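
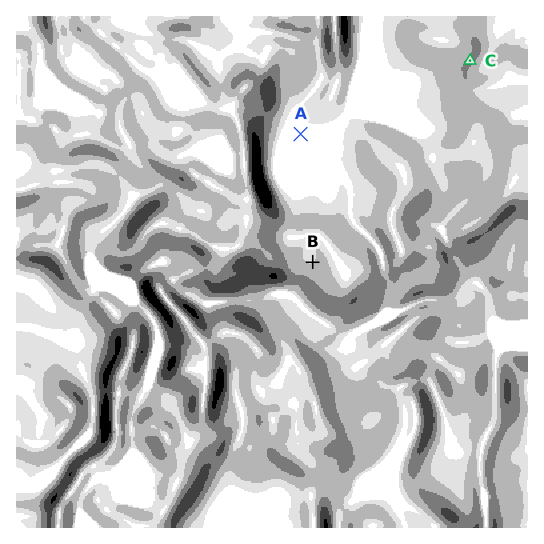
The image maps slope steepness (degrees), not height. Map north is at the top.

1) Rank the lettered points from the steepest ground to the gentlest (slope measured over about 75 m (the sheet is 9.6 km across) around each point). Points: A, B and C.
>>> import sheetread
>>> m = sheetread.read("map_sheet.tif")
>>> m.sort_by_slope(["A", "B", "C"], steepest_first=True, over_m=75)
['C', 'B', 'A']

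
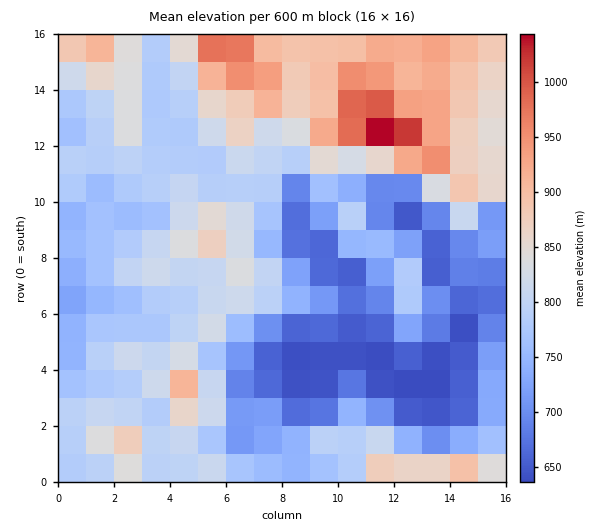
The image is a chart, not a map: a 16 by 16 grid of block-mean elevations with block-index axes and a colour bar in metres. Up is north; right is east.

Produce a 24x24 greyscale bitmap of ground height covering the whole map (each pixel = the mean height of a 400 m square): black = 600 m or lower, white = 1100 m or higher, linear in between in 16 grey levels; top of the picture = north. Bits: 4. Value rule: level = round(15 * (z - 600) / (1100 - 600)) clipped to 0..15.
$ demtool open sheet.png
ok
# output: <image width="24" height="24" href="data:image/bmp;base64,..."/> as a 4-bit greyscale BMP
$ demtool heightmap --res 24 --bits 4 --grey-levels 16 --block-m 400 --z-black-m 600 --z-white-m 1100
<image width="24" height="24" href="data:image/bmp;base64,Qk2WAQAAAAAAAHYAAAAoAAAAGAAAABgAAAABAAQAAAAAACABAAATCwAAEwsAABAAAAAAAAAAAAAAABEREQAiIiIAMzMzAERERABVVVUAZmZmAHd3dwCIiIgAmZmZAKqqqgC7u7sAzMzMAN3d3QDu7u4A////AGVndVd2VlVVeYial2Z4hWZUMzRVd3ZWdmeIhWZUNEZmZkIjRWdmdXhkNDI1QyESNFZVVoljMxEkMhERNFVmZ6hTIhESERERNEVnZnZDIhERERERNEVmZmdlMhEhEjIRI0VVVWd1QyIiEkQhIzRFVVZmZUQyE1UxIkRVZmZnhlQyFGQiIkRWd2ZndUIRJGMTI1RWZ3eHZDEjVVIjJVRVVWiYZCFHUyEkI0VVVWd2ZSJWQhFHY1VVZmZmZTJVIiN5eGVWZmZWZkV2NVipeWZmZlVmdmeIeryoeFVnZVV4hmmrvuuYh1VoZVaIeIiszcupiFVoZWeIqoiby6qpiGZ4ZWeauoibupmpiHiYZWm7qZmZqpqpiJmYZXrMqZmZmqqqmA=="/>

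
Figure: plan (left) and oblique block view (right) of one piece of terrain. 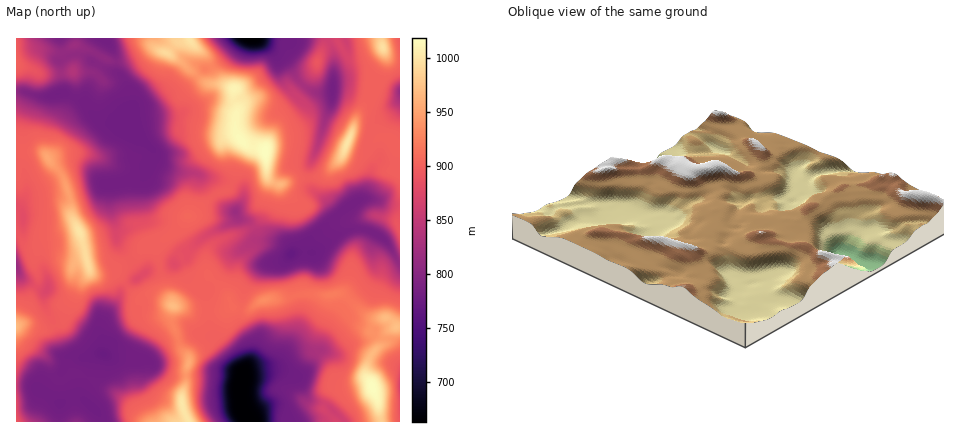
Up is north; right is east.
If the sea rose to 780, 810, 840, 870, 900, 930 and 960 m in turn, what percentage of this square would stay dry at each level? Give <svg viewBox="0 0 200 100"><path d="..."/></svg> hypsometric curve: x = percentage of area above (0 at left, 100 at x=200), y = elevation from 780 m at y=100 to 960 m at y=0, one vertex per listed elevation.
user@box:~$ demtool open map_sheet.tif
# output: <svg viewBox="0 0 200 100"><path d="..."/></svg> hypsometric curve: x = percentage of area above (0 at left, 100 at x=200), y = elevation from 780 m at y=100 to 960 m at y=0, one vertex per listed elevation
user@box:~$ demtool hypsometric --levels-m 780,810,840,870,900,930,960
<svg viewBox="0 0 200 100"><path d="M190 100l-42-17-16-16-19-17-44-17-43-16-12-17"/></svg>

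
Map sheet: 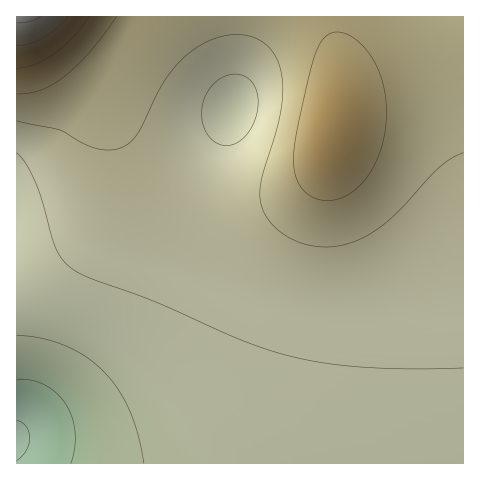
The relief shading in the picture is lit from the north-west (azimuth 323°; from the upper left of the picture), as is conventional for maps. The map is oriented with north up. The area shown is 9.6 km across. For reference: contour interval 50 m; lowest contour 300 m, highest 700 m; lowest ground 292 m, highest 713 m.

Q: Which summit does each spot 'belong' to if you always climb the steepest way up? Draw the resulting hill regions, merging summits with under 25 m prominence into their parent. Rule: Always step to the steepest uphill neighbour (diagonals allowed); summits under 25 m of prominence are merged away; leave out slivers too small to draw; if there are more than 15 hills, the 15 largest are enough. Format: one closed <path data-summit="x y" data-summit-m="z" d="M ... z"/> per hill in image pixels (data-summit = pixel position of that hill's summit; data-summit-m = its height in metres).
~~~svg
<path data-summit="335 132" data-summit-m="599" d="M463 16l-225 1 0 38-4 47-23 74-25 103-12 34-25 40-26 26-40 25-66 31 0 29 447-1z"/><path data-summit="20 17" data-summit-m="713" d="M237 16l-221 1 1 418 66-31 30-18 28-24 27-37 18-46 25-103 23-74 4-47z"/>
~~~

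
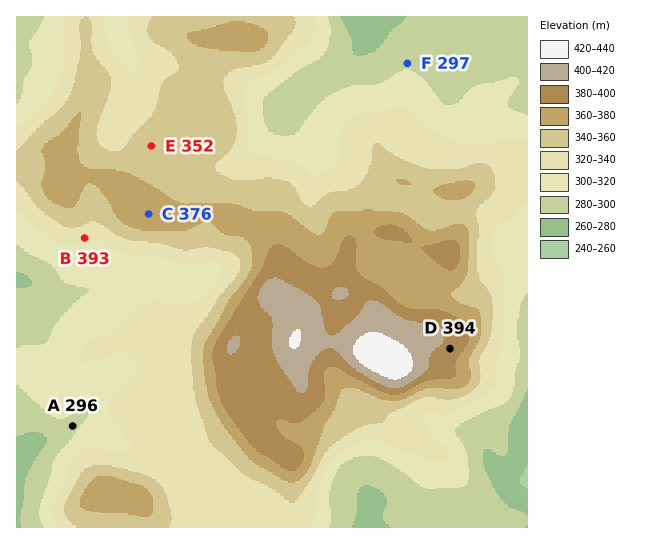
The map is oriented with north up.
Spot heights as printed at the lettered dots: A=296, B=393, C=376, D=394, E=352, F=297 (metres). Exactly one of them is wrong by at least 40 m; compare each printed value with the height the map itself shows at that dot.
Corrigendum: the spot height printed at B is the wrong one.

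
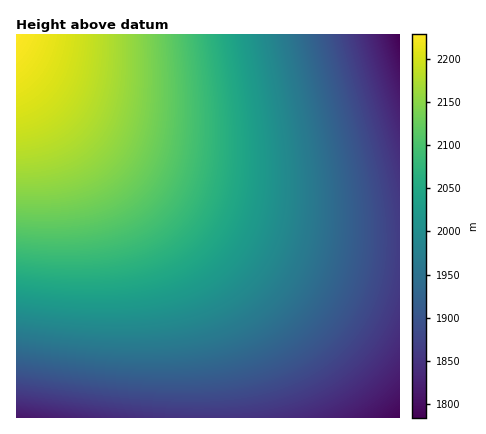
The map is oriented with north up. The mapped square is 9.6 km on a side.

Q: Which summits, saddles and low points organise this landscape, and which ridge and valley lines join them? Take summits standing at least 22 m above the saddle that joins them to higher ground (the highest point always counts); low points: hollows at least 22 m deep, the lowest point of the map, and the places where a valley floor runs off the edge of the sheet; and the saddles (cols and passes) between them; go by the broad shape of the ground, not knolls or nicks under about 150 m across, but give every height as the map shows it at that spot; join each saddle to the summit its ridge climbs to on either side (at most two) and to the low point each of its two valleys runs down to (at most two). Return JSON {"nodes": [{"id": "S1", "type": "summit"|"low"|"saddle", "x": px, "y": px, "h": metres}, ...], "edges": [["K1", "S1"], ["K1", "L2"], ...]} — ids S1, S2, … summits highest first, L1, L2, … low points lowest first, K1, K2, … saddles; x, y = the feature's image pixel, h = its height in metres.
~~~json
{"nodes": [
{"id": "S1", "type": "summit", "x": 16, "y": 36, "h": 2229},
{"id": "L1", "type": "low", "x": 400, "y": 36, "h": 1784},
{"id": "L2", "type": "low", "x": 400, "y": 418, "h": 1789},
{"id": "L3", "type": "low", "x": 16, "y": 418, "h": 1811},
{"id": "K1", "type": "saddle", "x": 400, "y": 246, "h": 1863},
{"id": "K2", "type": "saddle", "x": 208, "y": 418, "h": 1853}],
"edges": [["K1", "S1"], ["K1", "L1"], ["K1", "L2"], ["K2", "S1"], ["K2", "L2"], ["K2", "L3"]]}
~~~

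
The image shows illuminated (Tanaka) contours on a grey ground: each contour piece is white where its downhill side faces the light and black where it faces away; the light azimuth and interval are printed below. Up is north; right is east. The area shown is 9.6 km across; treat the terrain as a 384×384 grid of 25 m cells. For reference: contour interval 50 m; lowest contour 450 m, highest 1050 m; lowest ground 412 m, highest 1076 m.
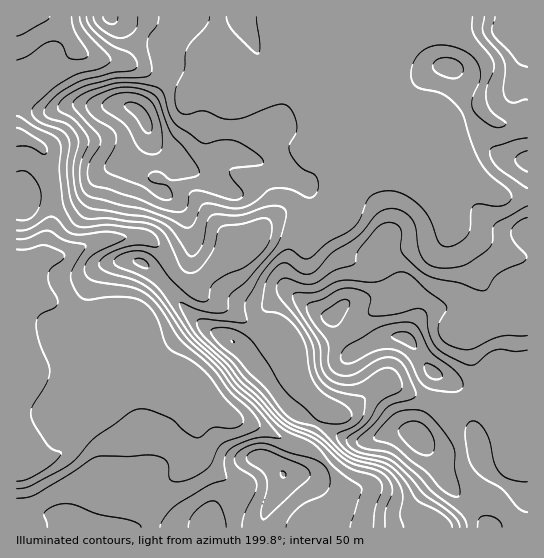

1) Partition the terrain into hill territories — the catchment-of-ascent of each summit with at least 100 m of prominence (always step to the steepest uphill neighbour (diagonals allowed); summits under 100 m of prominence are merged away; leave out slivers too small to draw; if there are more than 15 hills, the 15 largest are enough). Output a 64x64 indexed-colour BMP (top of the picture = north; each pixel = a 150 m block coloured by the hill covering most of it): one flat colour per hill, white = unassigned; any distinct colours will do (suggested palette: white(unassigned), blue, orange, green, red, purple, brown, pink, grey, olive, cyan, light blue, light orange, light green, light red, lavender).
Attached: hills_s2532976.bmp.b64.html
<image width="64" height="64" href="data:image/bmp;base64,Qk12CAAAAAAAAHYAAAAoAAAAQAAAAEAAAAABAAQAAAAAAAAIAAATCwAAEwsAABAAAAAAAAAA////ALR3HwAOf/8ALKAsACgn1gC9Z5QAS1aMAMJ34wB/f38AIr28AM++FwDox64AeLv/AIrfmACWmP8A1bDFABERERERERERERERERETMzMzMzMzERERERERERERERERERERERERERERERERERMzMzMzMzMREREREREREREREREREREREREREREREREREzMzMzMzMxERERERERERERERERERERERERERERERERETMzMzMzMzEREREREREREREREREREREREREREREREREREzMzMzMzMREREREREREREREREREREREREREREREREREzMzMzMzMxEREREREREREREREREREREREREREREREREzMzMzMzMzERERERERERERERERERERERERERERERERMzMzMzMzMzERERERERERERERERERERERERERERERERMzMzMzMzMzEREREREREREREREREREREREREREREREREzMzMzMzMzERERERERERERERERERERERERERERERERETMzMzMzMxERERERERERERERERERERERERERERERERERMzMzMzMREREREREREREREREREREREREREREREREREREzMzMzERERERERERERERERERERERERERERERERERERETMzMRERERERERERERERERERERERERERERERERERERETMzERERERERERERERERERERERERERERERERERERERERMzERERERERERERERERERERERERERERERERERERERERERERERERERERERERERERERERERERERERERERERERERERERERERERERERERERERERERERERERERERERERERERERERERERERERERERERERERERERERERERERERERERERERERERERERERERERERERERERERERERERERERERERERERERERERERERERERERERERERERERERERERERERERERERERERERERERERERERERERERERERERERERERERERERERERERERERERERERERERERERERERERERERERERERERERERERERERERERERERERERERERERERERERERERERERERERERERERERERERERERERERERERERERERERERERERERERERERERERERERERERERERERERERERERERERERERERERERERERERERERERERERERERERERERERERERERERERERERERERERERERERERERERERERERERERERERERERERERERERERERERERERERERERERERERERERERERERERERERERERERERERERERERERERERERERERERERERERERERERERERERERERERERERERERERERERERERERERERERERERERERESIiERERERERERERERERERERERERERERERERERERERERIiIhERERERERERERERERERERERERERERERERERERERIiIiIREREREREREREREREREREREREREREiIRERERERIiIiIiERERERERERERERERERERERERERESIiIRERERIiIiIiIhERERERERERERERERERERERERERIiIiIiIiIiIiIiIiIREREREREREREREREREREREREREiIiIiIiIiIiIiIiIiIRERERERERERERERERERERERESIiIiIiIiIiIiIiIiIiERIiIhEREREREREREREREREREiIiIiIiIiIiIiIiIiIiIiIiIRERERERERERERERERESIiIiIiIiIiIiIiIiIiIiIiIhERERERERERERERERERIiIiIiIiIiIiIiIiIiIiIiIiIRERERERERERERERERIiIiIiIiIiIiIiIiIiIiIiIiIhEREREREREREREREREiIiIiIiIiIiIiIiIiIiIiIiIiERERERERERERERERESIiIiIiIiIiIiIiIiIiIiIiIiIRERERERERERERERERIiIiIiIiIiIiIiIiIiIiIiIiIhEREREREREREREREREiIiIiIiIiIiIiIiIiIiIiIiIiEREREREREREREREREiIiIiIiIiIiIiIiIiIiIiIiIiIREREREREREREREREiIiIiIiIiIiIiIiIiIiIiIiIiIkERERERERERERERIiIiIiIiIiIiIiIiIiIiIiIiIiIiQREREREREREREREiIiIiIiIiIiIiIiIiIiIiIiIiIiJEERERERERERERESIiIiIiIiIiIiIiIiIiIiIiIiIiIkQRERERERERFEREIiIiIiIiIiIiIiIiIiIiIiIiIiIiRBERERERERFEREQiIiIiIiIiIiIiIiIiIiIiIiIiIiJEQREREREREURERBIiIiIiIiIiIiIiIiIiIiIiIiIiIkRBERERERERREREERIiIiIiIiIiIiIiIiIiIiIiIiIiREQRERERERFEREQRESIiIiIiIiIiIiIiIiIiIiIiIiJERBERERERERRERBEREiIiIiIiIiIiIiIiIiIiIiIiIkREQRERERERFEREERERIiIiIiIiIiIiIiIiIiIiIiIiRERBEREREREUREQRERESIiIiIiIiIiIiIiIiIiIiIiJEREQREREREURERBERERIiIiIiIiIiIiIiIiIiIiIiIkRERBEREREUREREEREREiIiIiIiIiIiIiIiIiIiIiIiRERERBEREUREREQREREiIiIiIiIiIiIiIiIiIiIiIiJERERERBFERERERBEREiIiIiIiIiIiIiIiIiIiIiIiIkRERERERERERERE"/>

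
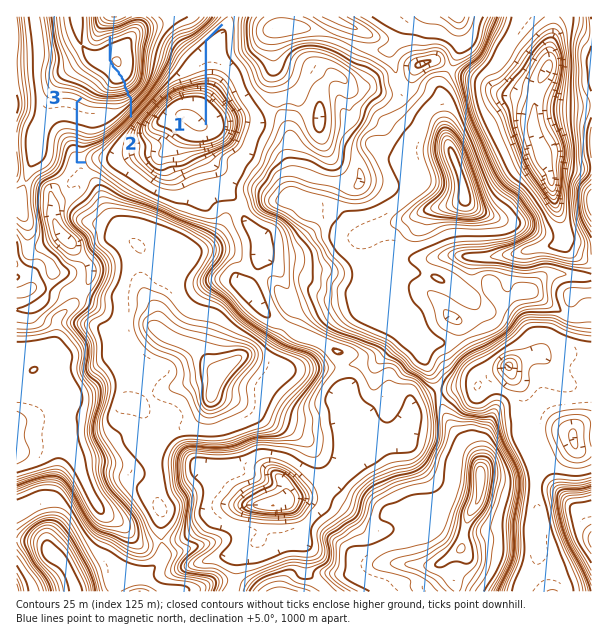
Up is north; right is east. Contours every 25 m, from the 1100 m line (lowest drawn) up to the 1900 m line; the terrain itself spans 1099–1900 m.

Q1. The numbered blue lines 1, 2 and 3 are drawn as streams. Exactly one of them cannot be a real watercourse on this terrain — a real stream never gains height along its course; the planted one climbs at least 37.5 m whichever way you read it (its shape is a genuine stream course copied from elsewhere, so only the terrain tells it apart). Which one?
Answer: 2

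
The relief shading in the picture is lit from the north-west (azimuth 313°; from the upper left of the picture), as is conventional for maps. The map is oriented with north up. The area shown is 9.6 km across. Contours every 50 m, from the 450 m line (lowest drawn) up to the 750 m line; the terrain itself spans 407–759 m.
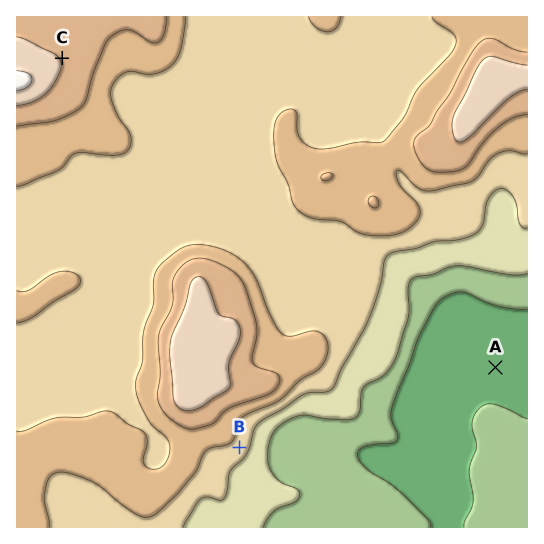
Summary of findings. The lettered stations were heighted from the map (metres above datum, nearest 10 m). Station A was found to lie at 420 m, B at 580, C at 700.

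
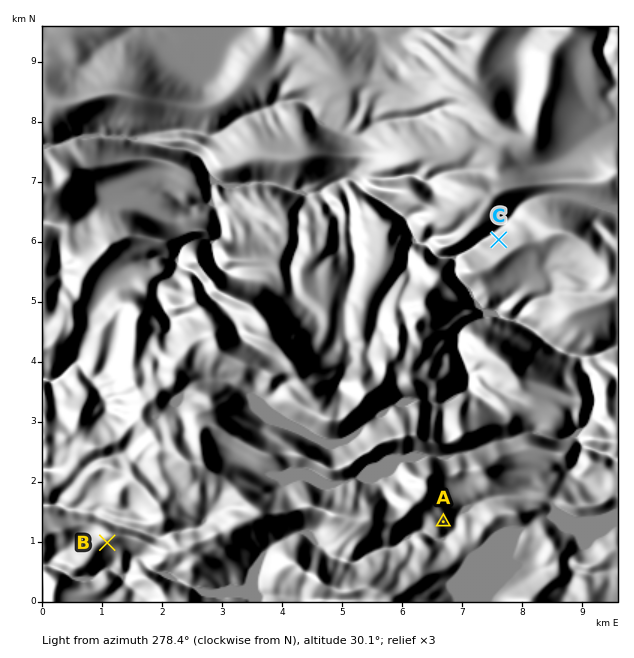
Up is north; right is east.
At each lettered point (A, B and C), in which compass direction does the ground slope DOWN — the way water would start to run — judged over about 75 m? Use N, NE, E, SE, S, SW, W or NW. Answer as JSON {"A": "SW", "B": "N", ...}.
{"A": "SE", "B": "S", "C": "NW"}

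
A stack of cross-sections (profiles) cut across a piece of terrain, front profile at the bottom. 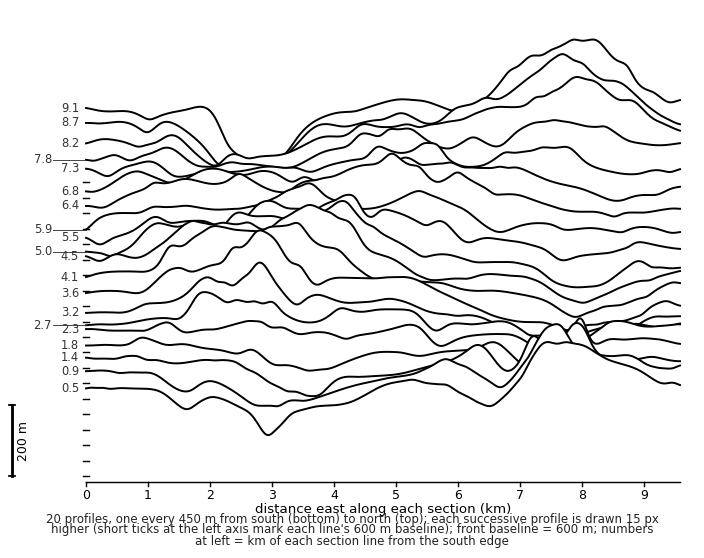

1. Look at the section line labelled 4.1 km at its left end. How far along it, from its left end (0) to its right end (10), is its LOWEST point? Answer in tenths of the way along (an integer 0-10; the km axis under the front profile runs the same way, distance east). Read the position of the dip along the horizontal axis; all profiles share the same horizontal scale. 8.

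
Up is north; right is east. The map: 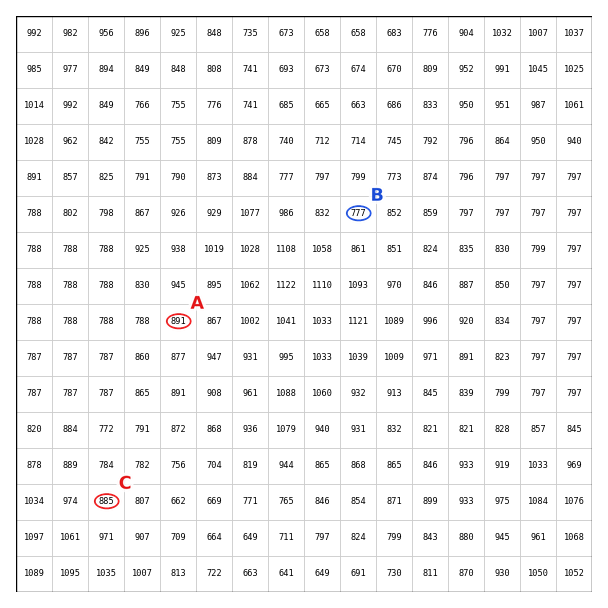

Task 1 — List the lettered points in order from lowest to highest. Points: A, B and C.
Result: B C A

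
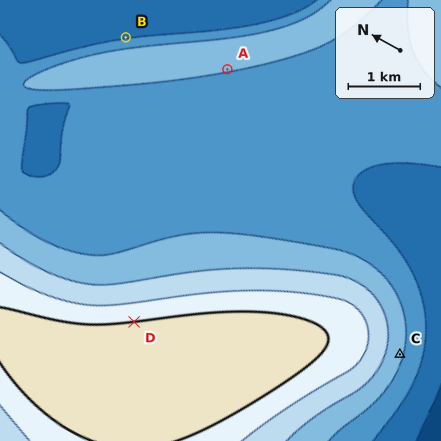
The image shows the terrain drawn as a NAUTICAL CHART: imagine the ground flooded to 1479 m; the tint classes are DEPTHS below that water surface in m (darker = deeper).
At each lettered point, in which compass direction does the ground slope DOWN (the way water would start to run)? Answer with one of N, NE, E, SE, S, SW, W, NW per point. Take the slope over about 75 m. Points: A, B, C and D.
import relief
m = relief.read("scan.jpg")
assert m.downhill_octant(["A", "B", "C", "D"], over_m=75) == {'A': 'SW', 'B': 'NE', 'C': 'S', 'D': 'NE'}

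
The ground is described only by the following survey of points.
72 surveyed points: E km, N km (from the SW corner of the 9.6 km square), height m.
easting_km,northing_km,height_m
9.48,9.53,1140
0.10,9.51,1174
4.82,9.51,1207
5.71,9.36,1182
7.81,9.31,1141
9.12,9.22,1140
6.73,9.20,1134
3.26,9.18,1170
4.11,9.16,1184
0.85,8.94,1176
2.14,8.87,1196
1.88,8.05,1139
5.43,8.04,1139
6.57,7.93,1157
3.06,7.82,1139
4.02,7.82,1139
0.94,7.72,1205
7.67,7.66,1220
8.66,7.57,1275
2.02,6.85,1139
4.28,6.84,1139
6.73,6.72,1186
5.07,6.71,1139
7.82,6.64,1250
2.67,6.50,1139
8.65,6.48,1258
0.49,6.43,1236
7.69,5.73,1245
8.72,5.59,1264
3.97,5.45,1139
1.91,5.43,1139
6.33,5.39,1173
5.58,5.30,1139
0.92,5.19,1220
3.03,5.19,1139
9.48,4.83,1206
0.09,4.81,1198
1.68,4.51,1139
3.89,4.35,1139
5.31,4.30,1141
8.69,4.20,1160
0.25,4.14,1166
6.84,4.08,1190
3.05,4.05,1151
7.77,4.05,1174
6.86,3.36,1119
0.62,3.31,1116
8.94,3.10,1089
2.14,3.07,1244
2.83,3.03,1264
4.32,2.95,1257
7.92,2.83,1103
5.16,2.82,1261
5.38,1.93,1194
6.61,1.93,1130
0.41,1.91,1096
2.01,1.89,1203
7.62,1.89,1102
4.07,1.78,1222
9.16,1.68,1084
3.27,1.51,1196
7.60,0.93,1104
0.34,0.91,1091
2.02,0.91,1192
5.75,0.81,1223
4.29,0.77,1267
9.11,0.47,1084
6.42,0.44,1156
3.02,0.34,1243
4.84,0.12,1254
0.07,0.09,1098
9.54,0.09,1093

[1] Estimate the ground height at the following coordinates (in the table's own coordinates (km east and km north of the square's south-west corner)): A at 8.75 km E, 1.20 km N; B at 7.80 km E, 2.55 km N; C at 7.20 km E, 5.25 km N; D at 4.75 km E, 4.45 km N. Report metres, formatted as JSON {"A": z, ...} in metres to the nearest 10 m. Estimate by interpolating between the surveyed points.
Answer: {"A": 1090, "B": 1100, "C": 1230, "D": 1140}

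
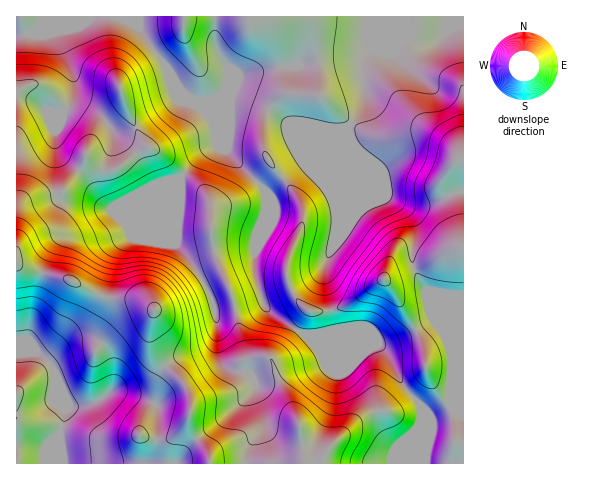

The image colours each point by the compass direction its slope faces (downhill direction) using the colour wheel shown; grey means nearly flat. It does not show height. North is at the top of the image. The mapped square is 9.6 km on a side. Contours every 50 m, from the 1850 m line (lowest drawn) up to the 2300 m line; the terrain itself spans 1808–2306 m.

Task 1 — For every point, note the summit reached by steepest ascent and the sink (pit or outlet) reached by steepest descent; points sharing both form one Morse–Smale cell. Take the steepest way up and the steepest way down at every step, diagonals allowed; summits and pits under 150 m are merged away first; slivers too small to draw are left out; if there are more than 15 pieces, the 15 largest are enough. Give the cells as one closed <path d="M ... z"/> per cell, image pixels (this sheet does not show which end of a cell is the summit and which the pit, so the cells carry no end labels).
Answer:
<path d="M463 16l-447 1 0 246 11 6 43 11 35 17 36 4 14 10-5 16 0 15 3 7 5 9 24 23 6 9 3 10-2 25 6 12 11 14 4 13 208-1 0-38 4-12-1-7-15-17-17-32-8-11-32-14-17-2 2-3-9-42-1-16 27-66 0-66-3-10 17-28-3-32 6-15 32-15 13-1 12 3 15-1 12-9 11-3z"/><path d="M463 26l-7 0-19 13-12 0-12-3-13 1-32 15-6 15 3 32-17 28 3 10 0 66-27 66 1 16 9 42-2 3 17 2 32 14 8 11 17 32 15 17 1 7-4 12 1 39 45-1z"/><path d="M17 263l-1 200 193 1-3-13-11-14-6-12 2-25-3-10-6-9-24-23-5-9-3-7 0-15 5-16-14-10-36-4-35-17-43-11z"/>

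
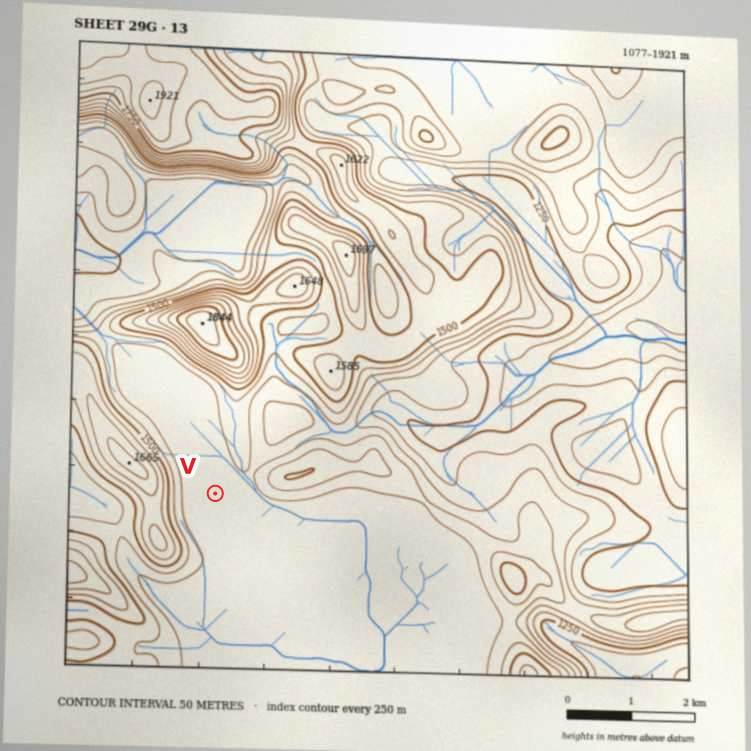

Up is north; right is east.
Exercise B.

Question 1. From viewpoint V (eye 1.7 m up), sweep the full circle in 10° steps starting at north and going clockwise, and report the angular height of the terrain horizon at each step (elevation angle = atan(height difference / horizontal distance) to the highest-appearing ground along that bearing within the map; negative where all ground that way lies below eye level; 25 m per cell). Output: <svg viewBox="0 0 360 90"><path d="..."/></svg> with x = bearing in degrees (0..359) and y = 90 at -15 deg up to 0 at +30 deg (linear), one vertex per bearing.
<svg viewBox="0 0 360 90"><path d="M0 38l10 2 10 10 10 1 10-1 10 1 10 1 10-5 10-1 10 7 10 3 10 2 10-1 10 2 10 0 10 0 10-1 10 0 10-1 10-2 10-3 10-8 10-8 10-3 10 1 10 0 10-1 10-3 10-1 10 3 10 10 10 8 10 6 10-2 10-5 10-8"/></svg>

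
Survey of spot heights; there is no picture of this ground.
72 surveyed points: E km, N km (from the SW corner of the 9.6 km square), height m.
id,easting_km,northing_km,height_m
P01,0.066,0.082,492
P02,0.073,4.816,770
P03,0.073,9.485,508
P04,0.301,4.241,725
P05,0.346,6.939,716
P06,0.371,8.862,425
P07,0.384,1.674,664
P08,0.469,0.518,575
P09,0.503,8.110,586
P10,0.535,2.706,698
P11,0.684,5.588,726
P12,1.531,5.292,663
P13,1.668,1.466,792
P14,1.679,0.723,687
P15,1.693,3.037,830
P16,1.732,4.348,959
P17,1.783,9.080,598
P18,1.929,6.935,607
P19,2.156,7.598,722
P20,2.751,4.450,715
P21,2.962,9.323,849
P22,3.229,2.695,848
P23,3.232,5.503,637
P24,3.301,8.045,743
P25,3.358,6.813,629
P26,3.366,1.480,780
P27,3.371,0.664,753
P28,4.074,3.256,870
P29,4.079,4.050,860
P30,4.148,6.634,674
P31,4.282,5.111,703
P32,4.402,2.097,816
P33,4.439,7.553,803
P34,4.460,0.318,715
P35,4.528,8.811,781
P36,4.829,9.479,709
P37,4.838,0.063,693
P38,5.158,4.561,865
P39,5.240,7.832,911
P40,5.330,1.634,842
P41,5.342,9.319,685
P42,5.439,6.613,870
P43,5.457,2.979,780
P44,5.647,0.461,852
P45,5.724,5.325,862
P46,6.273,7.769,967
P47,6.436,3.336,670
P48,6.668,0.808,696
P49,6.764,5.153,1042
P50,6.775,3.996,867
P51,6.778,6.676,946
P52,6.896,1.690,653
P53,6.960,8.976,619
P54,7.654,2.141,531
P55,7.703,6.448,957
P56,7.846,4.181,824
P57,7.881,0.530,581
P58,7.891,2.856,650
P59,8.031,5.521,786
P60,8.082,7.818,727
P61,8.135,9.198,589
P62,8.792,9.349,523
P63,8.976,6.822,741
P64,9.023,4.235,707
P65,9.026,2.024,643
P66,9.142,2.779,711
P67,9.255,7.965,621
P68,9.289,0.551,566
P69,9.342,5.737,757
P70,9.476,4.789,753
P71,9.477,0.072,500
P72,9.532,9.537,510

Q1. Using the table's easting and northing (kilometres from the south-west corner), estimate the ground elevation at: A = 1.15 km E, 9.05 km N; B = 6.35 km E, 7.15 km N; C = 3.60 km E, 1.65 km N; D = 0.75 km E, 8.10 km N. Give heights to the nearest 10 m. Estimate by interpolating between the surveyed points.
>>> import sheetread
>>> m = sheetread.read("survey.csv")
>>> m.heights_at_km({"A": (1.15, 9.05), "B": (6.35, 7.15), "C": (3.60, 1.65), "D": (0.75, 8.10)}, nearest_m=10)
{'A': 560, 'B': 1010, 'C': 810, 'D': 580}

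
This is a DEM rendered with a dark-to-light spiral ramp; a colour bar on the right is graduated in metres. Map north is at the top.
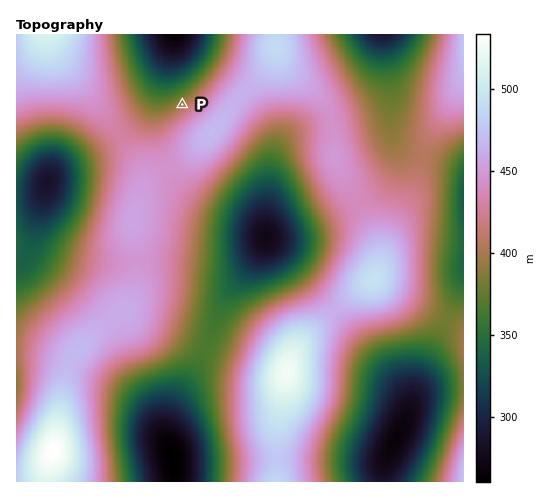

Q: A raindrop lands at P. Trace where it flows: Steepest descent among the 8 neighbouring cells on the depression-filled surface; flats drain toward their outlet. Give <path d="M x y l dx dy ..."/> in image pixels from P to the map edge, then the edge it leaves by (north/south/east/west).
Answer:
<path d="M182 105l-9-10 0-60"/>
exit: north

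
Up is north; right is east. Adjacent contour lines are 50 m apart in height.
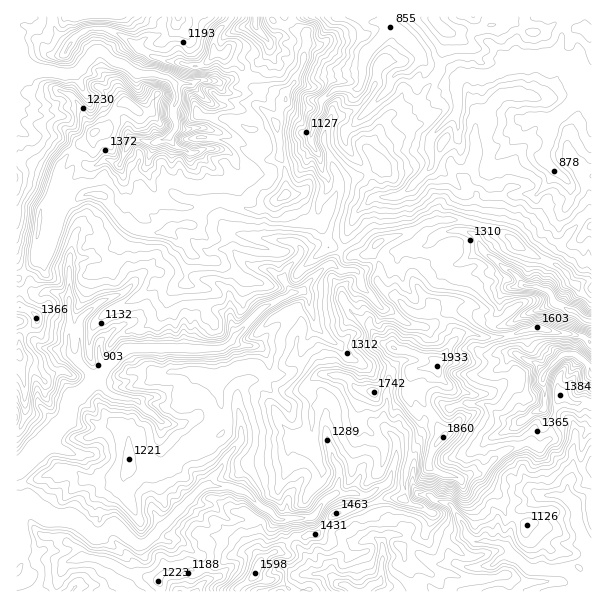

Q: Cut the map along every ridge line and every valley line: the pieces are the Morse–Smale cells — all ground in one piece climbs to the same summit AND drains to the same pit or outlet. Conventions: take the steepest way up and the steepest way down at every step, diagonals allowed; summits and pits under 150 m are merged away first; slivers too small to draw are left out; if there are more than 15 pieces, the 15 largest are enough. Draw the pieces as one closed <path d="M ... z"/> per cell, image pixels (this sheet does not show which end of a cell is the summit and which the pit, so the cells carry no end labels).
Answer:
<path d="M341 250l-5 10-15 10-18 20-10 2-29 15-28 29-8-22-10-4-15 0-7 5-2 5 0 15-3 14-59-1-9 2-18 18-5-9 0-17 13-12 19-8 10-10 16-24 2-12-2-4-11-1-7 5-15 16-18 8-7-39-7-3-23 0-2 93 26 27 0 3-10 10-12 8-6 21-16 20-17 12-12 14-5 2 1 124 144 0-3-13 4-5 23-4 16 0 3-3-4-10-17-15-6-2-12 1-9-7 35-35 12 6 9 0 18 15 16 0 14-15 10 6 6 7 9 2 27-3 8-11 16-13 21 0 11 3 3 8 16-6 15 1 2-2 2-27 10-24 3-2 16 1 23-23 0-8-6-10-1-15-11-11-4-9 0-3 21-28 0-5-20-19-6-2-8 2-10-1-20-18-9-5-6-8 1-19-8-11-3 2-18 2z"/><path d="M591 16l-202 0 1 13-23 24-3 6-2 19-2 9-4 3-14-2-12 4-10 12 0 7-6 8 0 7-2 6 0 11 5 8 28-11 5 13 16 15 13 29-8 2-15 14-8 18-6 20 8 5 18-2 12-13 30-9 15-9 10-3 26 0 33 9 15 7 10 11 12 7 26 11 11 10 10 15 13 10z"/><path d="M230 16l-51 0-3 8-8 13-9 6-10 1-5 6-4 10-6 12-8-6-13-5-11-9-7 0-17 20-9 2-25-4-17 0-11-7 0 200 8 9 12-11 4-46 10-21 6-19 1 3 8 2 3 6 13 8 23 2 12 19 13 13 12 4 26 0 6-6 21-2 16-22 17 0 22 8 11 0 18-10 8-6 0-20-6-16 0-18-4-17 8-24-14-8-15-3-15-22-16-12-2 1-8-2 2-17 2-6 12-10z"/><path d="M56 175l-6 19-10 21-4 46-11 11 10 22 4 1 5-3 12 0 12 6 2-13-2-22 3-5 22 0 7 3 6 35 2 2 17-6 15-16 7-5 11 1 2 4-2 12-16 24-10 10-19 8-13 12-2 9 7 17 18-18 9-2 59 1 3-14 0-15 2-5 7-5 15 0 10 4 8 22 24-26 33-18 10-2 18-20 15-10 4-8-2-4-10-2-6-16 0-6-11-1-16-26-4-3-6 0-25 16-11 0-22-8-17 0-16 22-21 2-6 6-26 0-12-4-13-13-12-19-23-2-13-8-3-6-5 0z"/><path d="M561 396l-2 0-7 27-2 15-8 8-18-2-14 4-10 6-21 20-8 0-10 6-9-5-12-1-12-9 6-19-3-2-12 0-3 2-8 18-5 34 4 4 15 4 9 6 1 9-9 14-12 5-9 8 2 6 0 7 19 31 169-1 0-187-5-2-14 1z"/><path d="M461 220l-26 0-10 3-15 9-30 9-8 11 7 11-1 19 4 6 11 7 20 18 10 1 8-2 6 2 21 22 10-4 14 5 21 0 30-9 9 0 12 4 27 4 11 6 0-42-14-10-1-5-16-17-30-14-12-7-10-11-15-7z"/><path d="M542 328l-9 0-30 9-21 0-18-5-5 2-8 10-15 22 0 3 4 9 11 11 1 15 6 10 0 8-24 24-6 16 0 3 6 5 27 10 10-6 11-2 18-18 10-6 14-4 18 2 8-8 2-15 8-27 13 7 19-1 0-58-11-8-27-4z"/><path d="M387 16l-95 1 4 10 10 6 1 12-5 20-7 16-9 11 0 7-6 9 0 6-4 9 4 17 0 18 6 16 0 20 9 3 16 26 11 1 0 6 6 16 11 4 4-4 5-15 8-18 15-14 8-2-13-29-16-15-5-13-28 11-5-8 0-11 2-6 0-7 6-8 0-7 10-12 12-4 14 2 4-3 2-9 0-15 5-10 23-24z"/><path d="M56 292l-12 0-5 3-7-3-16 1 1 175 4-2 12-14 17-12 16-20 6-21 12-8 10-10 0-3-26-27 0-52z"/><path d="M177 16l-160 0-1 46 11 8 17 0 25 4 9-2 17-20 7 0 11 9 10 3 11 8 6-12 4-10 5-6 13-2 10-9 6-13z"/><path d="M357 493l-21 0-7 5-17 19-27 3-9-2-6-7-10-6-11 13-19 2-18-15-9 0-12-6-35 35 9 7 12-1 6 2 17 15 4 11 12-2 12-8 18-6 8 1 7 7 5-4 13-6 15-14 21-1 20-21 35-10-2-8z"/><path d="M396 498l-9 0-15 6 2 9 12 9 2 12-5 8-8-4-4 0-20 9-17 16-1 15-6-4-24 0-9 3-8 10 5 5 131 0-2-8-6-6-10-17-2-15 24-13 6-12 0-8-10-7-9-1-9-6z"/><path d="M272 16l-41 0-1 4-12 10-2 6-2 17 8 2 2-1 16 12 15 22 15 3 15 9 1-8 9-11 7-16 5-29-4-4-9-1-19-9z"/><path d="M371 504l-36 10-20 21-21 1-15 14-13 6-7 7-3 12 8 5 14 0 7 6 9-9 9-3 24 0 5 3 2-14 17-16 20-9 4 0 8 4 3-5 0-15-12-9z"/><path d="M248 552l-17 4-15 10-12 2 2 11-8 12 39 1 1-4 18-15 4-12-6-8z"/>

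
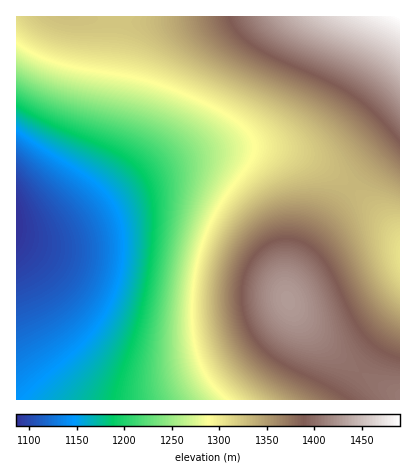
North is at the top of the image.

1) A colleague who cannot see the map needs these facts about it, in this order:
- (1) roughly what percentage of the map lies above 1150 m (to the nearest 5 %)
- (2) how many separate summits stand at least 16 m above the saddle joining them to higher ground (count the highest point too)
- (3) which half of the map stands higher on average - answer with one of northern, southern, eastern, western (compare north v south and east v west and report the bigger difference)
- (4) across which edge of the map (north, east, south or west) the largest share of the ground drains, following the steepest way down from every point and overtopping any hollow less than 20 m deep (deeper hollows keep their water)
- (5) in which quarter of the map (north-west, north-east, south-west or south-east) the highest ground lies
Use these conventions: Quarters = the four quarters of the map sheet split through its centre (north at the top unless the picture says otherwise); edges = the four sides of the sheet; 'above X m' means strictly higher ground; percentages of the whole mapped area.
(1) Roughly 85 % of the ground is higher than 1150 m.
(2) Counting only tops that stand 16 m proud, the map has 2 summits.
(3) Taken as a whole, the eastern half is higher than the western.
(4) Most of the ground drains across the western edge.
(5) The highest point lies in the north-east quarter of the map.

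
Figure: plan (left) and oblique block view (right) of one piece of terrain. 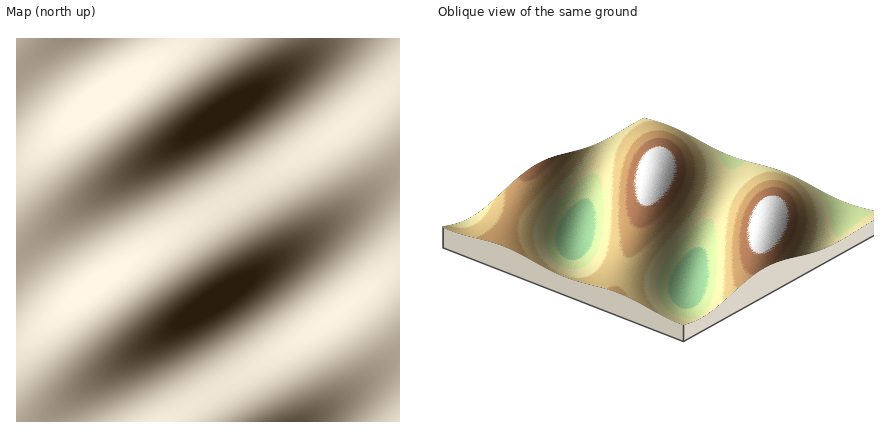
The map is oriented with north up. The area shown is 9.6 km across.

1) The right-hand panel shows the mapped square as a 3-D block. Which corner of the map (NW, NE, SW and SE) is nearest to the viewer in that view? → NE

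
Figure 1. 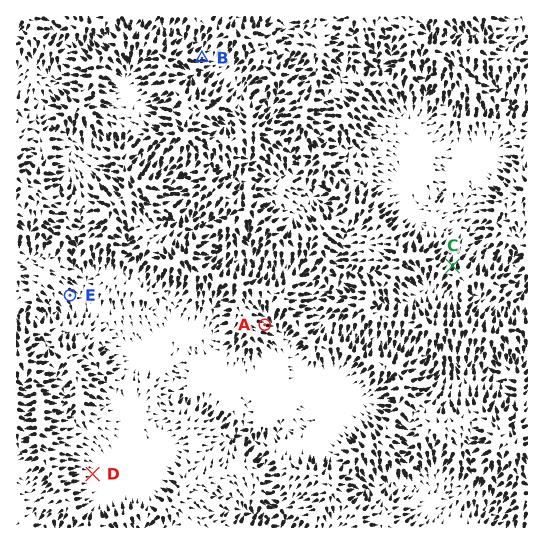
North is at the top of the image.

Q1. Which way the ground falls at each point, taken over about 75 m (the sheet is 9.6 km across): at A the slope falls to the E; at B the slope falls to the E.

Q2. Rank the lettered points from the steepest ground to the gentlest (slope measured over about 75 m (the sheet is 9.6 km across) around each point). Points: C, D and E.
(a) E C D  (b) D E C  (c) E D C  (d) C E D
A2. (d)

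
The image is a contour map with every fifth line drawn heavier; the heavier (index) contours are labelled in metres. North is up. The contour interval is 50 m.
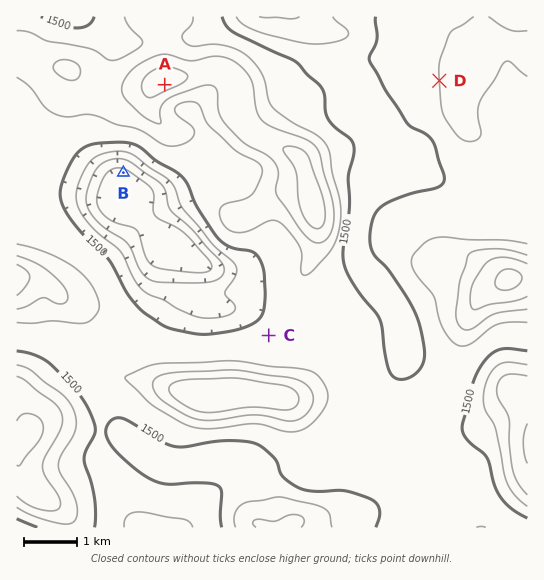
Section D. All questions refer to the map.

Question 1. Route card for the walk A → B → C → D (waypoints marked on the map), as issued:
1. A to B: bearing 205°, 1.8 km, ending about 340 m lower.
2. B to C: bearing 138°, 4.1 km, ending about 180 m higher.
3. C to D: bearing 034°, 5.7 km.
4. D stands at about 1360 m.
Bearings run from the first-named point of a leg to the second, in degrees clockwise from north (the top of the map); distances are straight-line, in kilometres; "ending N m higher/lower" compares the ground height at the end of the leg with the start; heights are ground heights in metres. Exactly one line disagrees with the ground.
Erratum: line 4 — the height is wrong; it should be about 1550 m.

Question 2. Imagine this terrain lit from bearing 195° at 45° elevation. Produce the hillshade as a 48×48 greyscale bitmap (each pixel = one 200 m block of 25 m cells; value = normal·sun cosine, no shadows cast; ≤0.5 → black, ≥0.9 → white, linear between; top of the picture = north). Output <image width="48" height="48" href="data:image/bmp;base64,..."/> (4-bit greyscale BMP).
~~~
<image width="48" height="48" href="data:image/bmp;base64,Qk32BAAAAAAAAHYAAAAoAAAAMAAAADAAAAABAAQAAAAAAIAEAAATCwAAEwsAABAAAAAAAAAAAAAAABEREQAiIiIAMzMzAERERABVVVUAZmZmAHd3dwCIiIgAmZmZAKqqqgC7u7sAzMzMAN3d3QDu7u4A////ABABR4iIdVVWZmZ4qpmamZiIiIiIh3ZmUwATaIiHZVVWZneJqqq7upmYiIiIh3ZmQhNYmpiHZVVmZneau7zdy6qZiIiId3dlMUeaupiHdmZmZmeJqrzLuqmZiIiId3dkIXmrupiHdmZmZmZ4iaqZmZmIiIiHd3dkM4iZmZiHdmd3dmZ3iZmIiIiIiIh3d3dkRXd3eIh3Z3iZmIiZmZiIiIiIiIiHd3ZUVXZmZ3d3eJmqqqqqqpmYiIiIiIiHd3ZVVod2Z3h3iZmqvMy7u7u5iIiIiIiHd3ZVZomIeIiImaq83u3d3d3KmIiIiIh4iHZVZ5mpmpmJmqze7u7u7u26mIiIiHd4iHZVZ5q7u6mZqs3t3MzN3cqYiIiIh3Z4iHZVZ6vMy5maq7u6mHiIh2VVZ3iIh3d4iHdmeMzMupmZmYdUMiMyIREjVniIdmd4iId4mtzLqZmIdlMQAAAAAAEkVniIdmZ4iIiazNypmJh3ZUMiIRERIzRFZ3iHdmeImZms3bqZiJh3d2ZVVVVVZmZ3d4iHZniJmqmry6qZmZiIh3dmZmZnd4iHd4iHd4mZq7qqqqqqqpiIh3ZlREVWd4iIiIh3d5maq7uqqru7upiHdmVERERWd4iIiIh3aKqZmrvMzLurqYh2ZURFVmd4iIiIiId2aKqZiJvN3bqZh3dmVDRVZ4iZiIiYiIdmeaqpiIq8zJmYZmZmQyNERFaIiIiZmHZniqqpiHiaqmZlVVZlMiIiIkZ4iIiJmHZomqqYh3d3dxI0RWZkMjMzRpqpmYiJmGaJqpmIiHZUIQI0VmVDI1Vnm93KmYiaqXaKmYh4h2QgADRVZlQhJGeKzu3LqZmsuXeZmHd3ZTIQAlZndkEBNoms3tzLqqvMuGeIh3ZlRDM0RXd3dSASRorN7Lu6qrzLlleId3ZmZmd3d3eHZBE1Z4rNy5h3iru5dUeHd3d3eIiHd4iHZEVneIm7qXVEaaqYY0Z2Zmd3eIiIiIiHdmeIiau7mHVVaJmXQkZ3ZmZneIiIiIiIiIiZrN3LmHd3d4mXMleId3Z3iIiIiIiIiJm83u7KmIiZmaqWNGiJmYiImZmYiIiIiJve7ty6mImszLqFNXiJmYiJmZmYiHiIiaze7cu6mZrNy5dCJGeIiIiZmqmIh4iJmavMzMy5mavLl1IQJGeHd5mqqpiIh4maqqqrvMp2ebzJZDISRWd2aJqqqYeId5mqqqqqvLhVeaunVDRWZmZniZmZqYd3eJmqqZmaq6mZqqmGVVZ3d3ZompiJmYh3eKqqmZmZqqvMy6h2VWd3d3eJqYiJmYiIiLupmZiIiIq7u6l1VXd3ZniZmIiJiIiImrqZmHdmZlZmeZhkRXd2Z4mpmIiIh3iIm5h3ZmZVVDMiNFQyNWZmZ4mZiIiId3iImnZlQ0VWVUMzMzIiRFRFVnd4iIiId4iImGVUM0VniHZWZUMiIzM0VmZ4iIiId3d3d1VENFZ5mph4h2QxEjRGeIiIiIiId3dmZlRDNFeJqpiIh2UhI0VniZqZiIiIdmZmZQ=="/>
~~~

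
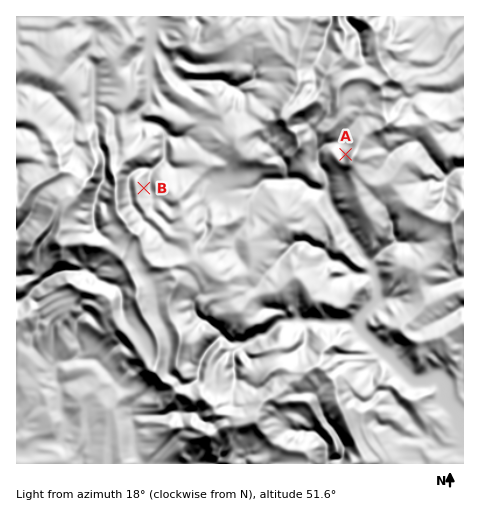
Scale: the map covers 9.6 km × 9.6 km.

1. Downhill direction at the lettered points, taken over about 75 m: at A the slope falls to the NW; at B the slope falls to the E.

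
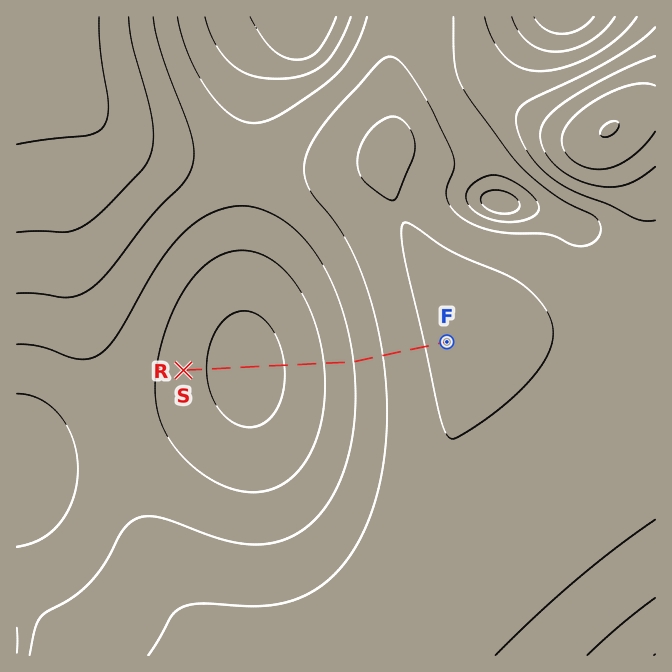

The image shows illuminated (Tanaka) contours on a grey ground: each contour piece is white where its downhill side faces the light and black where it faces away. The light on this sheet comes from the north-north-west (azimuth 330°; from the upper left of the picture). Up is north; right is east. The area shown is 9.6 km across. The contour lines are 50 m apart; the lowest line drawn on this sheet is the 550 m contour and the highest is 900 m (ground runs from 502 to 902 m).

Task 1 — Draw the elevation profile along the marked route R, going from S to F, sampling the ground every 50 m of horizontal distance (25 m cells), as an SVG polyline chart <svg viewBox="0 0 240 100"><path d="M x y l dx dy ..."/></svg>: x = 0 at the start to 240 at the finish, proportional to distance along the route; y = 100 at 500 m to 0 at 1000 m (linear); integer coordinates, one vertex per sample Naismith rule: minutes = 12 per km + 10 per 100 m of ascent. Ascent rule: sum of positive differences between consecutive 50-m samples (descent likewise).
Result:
<svg viewBox="0 0 240 100"><path d="M0 86l3 0 3 1 3 1 3 0 3 1 3 1 3 0 3 1 3 0 3 0 3 1 3 0 3 1 3 0 3 0 3 0 3 0 3 0 3 0 3 0 3 0 3 0 3 0 3 0 3-1 3 0 3 0 3-1 3 0 3-1 3 0 3-1 3-1 3-1 3 0 3-1 3-1 3-1 3-1 3-1 3-1 3-1 3-1 4-1 3-1 3-1 3-1 3-1 3-2 3-1 3-1 3-1 3-1 3-1 3-2 3-1 3-1 3-1 3-1 3-1 3-1 3-1 3-1 3-1 3-1 3-1 3 0 3-1 3-1 3 0 3-1 3-1 3 0 3 0 3-1 3 0 3 0 3-1 3 0 2 0"/></svg>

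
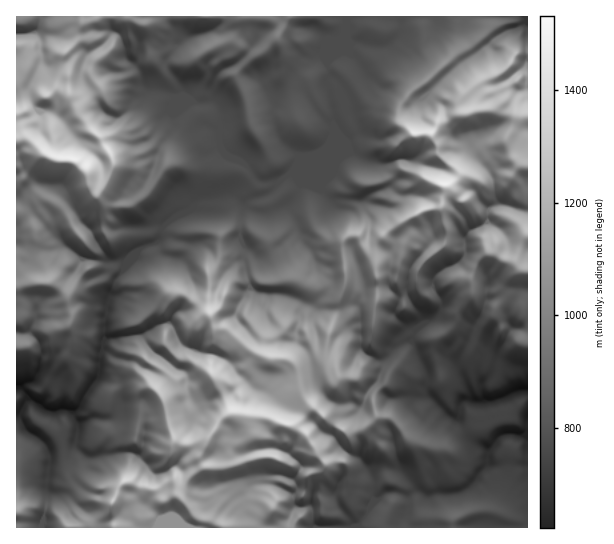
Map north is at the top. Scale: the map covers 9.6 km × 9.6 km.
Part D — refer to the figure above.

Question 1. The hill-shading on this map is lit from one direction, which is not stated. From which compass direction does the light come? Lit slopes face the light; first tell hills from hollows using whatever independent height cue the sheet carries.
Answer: N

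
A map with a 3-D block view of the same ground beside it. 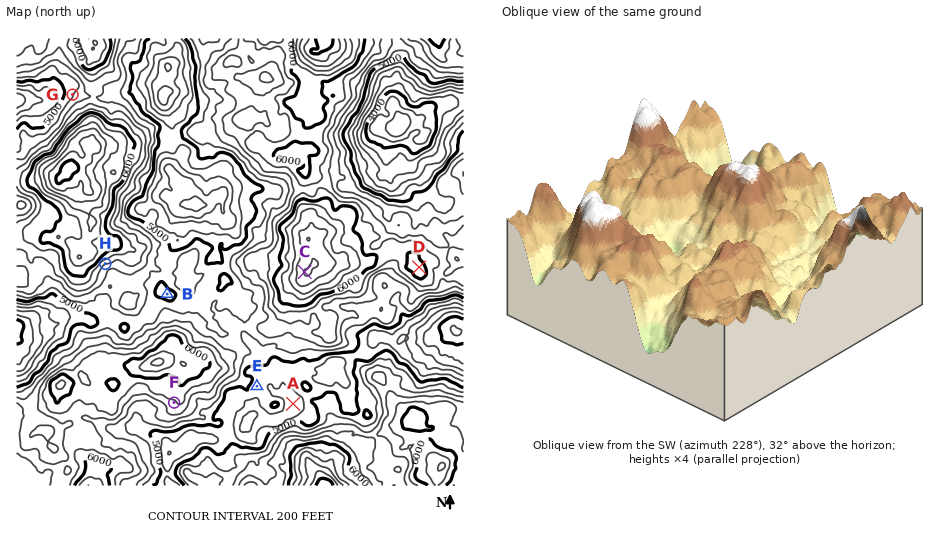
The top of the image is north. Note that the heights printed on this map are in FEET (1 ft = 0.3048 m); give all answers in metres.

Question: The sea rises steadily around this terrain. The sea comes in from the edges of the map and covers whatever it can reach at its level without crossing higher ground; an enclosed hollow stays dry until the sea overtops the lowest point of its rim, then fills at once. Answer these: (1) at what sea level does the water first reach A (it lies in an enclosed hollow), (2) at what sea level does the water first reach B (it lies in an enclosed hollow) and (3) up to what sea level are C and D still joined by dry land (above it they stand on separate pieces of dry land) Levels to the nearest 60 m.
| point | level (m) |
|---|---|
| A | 1500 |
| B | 1560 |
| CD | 1800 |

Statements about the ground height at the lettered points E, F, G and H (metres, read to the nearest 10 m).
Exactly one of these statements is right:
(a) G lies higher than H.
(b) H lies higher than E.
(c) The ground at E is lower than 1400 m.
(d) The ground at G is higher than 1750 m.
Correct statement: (b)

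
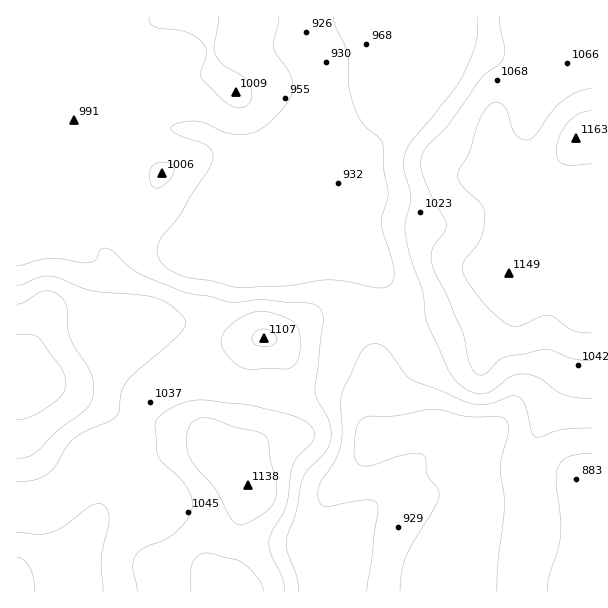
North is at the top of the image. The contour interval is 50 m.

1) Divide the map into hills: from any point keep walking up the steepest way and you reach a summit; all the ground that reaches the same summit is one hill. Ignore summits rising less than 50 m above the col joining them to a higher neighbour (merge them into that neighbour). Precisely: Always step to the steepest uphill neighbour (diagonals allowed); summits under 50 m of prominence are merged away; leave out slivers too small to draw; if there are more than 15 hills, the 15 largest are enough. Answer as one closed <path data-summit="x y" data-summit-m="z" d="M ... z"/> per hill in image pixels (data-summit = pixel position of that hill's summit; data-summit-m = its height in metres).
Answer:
<path data-summit="17 381" data-summit-m="1170" d="M303 16l-287 1 1 575 65-1 0-39 18-43 8-42 6-11 18-21 7-30 10-13 19-7 66 1-15-14-19-9 0-13 4-12 14-30 11-38 55-133 7-10 19-14 12-21-4-35-12-27z"/><path data-summit="576 138" data-summit-m="1163" d="M591 16l-287 1 2 13 10 21 4 23 4 75 43 105 11 18-4 103-4 20 2 33 2 2 24 0 45-4 22 12 7 9 4 14 0 16 4 11-1 20 6-6 7-3 45-3 42-6 4 4 9 21z"/><path data-summit="248 485" data-summit-m="1138" d="M237 385l-69 0-19 7-7 7-10 36-18 21-8 15-6 38-18 43 1 40 248-1-7-15-8-25 0-17 12-39 27-27 14-18 55-22-53 2-13-26-8-8-11-5-52 1-18-4-20 0z"/><path data-summit="264 338" data-summit-m="1107" d="M321 92l-11 21-19 14-7 10-55 133-1 11-12 34-12 23-4 12 0 13 19 9 11 10 9 4 30 2 18 4 57 0 14 12 10 24 4 2-2-8 0-27 4-20 4-103-11-18-43-105z"/>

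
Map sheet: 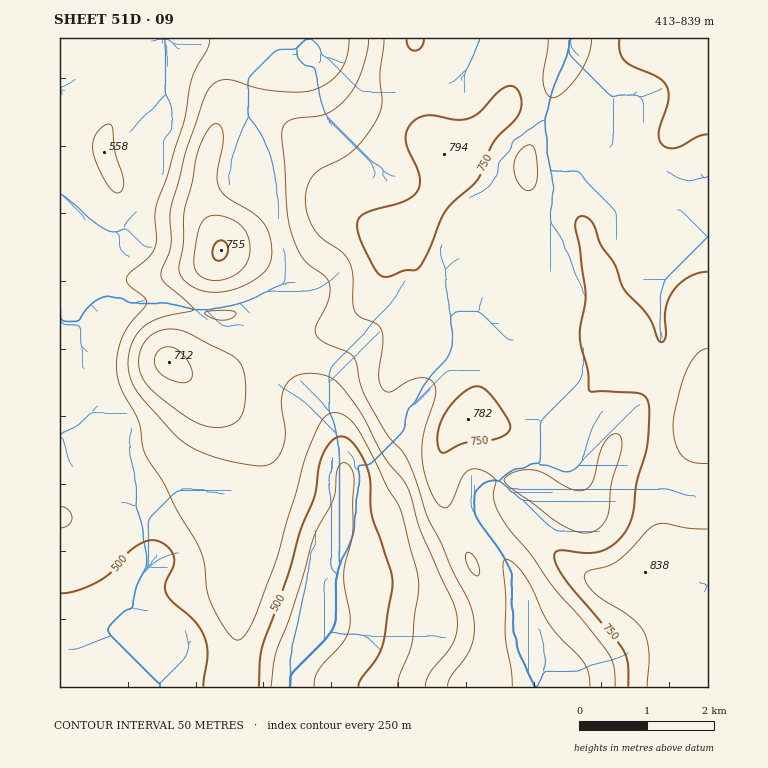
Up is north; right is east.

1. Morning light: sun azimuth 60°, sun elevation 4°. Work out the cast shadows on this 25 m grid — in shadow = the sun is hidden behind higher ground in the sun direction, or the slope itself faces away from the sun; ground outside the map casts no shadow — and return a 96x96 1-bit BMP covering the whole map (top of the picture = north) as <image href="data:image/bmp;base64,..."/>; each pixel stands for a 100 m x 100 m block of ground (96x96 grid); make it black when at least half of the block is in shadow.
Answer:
<image width="96" height="96" href="data:image/bmp;base64,Qk2+BAAAAAAAAD4AAAAoAAAAYAAAAGAAAAABAAEAAAAAAIAEAAATCwAAEwsAAAIAAAAAAAAA////AAAAAAAAAH+B////8D///gAAAP+B////4D///gAAA/+B////wD///gAAB/+B////8H///gAAD/+B////+P///gAAD/+B/////////gAAH//A/////////gAAH//A/////////AAAH//A////////+AAAH//A////////8AAAP/+A////////4AAAP/+A/////v//4AAAP/+A/////v//wAAAP/+A/////v//gAAAP/+A/////P//AAAAH/+A/////P/+AAAAH/+A////+P/8AAAAH/+A////+P/wAAAAH/+A////8P/gAAAAH/+A////8f+AAAAAD/8A////4f8AAAAAD/8A////4/4B+AAAD/4A////w/wD/AAAD/wA////x/gH/AAAD/gA////h/AH/gAAD+AAf///h+AH/gAAD8AAf///h8AD/gAAD4AAP///g4AD/gAAfwAAP///AAAD/gAH/gAAH///AAAD/gAf/gAAH///AAAD/gB///+AH///AAHD/gD////AH///AAHB/wD///+AH///AgDB/4D///+AH///BgAB/+D///8AP///hgAB//D///8AP///gAAB//j///4AP///gAAA//j///wAP///wAAAf/j///wAP/+/wAAAf/j///gAf/+/wAAAP/j///AAf/8fwAAAD/z//+AAP/8fwAAAB/z//8AAP/8PwAAAAfz//8AAP/8HwAAAAP7//4AAP/8HwAAAAHx//wAAH/+BAAAAADz//gAAH/+AAAAAADz//gAAH//AAAAAABz//AAAH//AAAAAABj//AAAD//gAAAAAAj/+AAAP//gAAAAABj/+AAAf+fgAAAAADj/+AAf/+PgAAAAADj//wB///HgAAAAADj///h///hAAAAAABD///8///wAAAAAAAD///+f//wAAAAAAAD///+P//4AAAAAAAB///+H//4AAAAAAAA///8D//4AAAAAAAAf//8B//4AAAAAAAAP//4B//4AAABgAAAP//4B//4AAAHgAAAP//4B//4AAAHgAAAP//4D//4AAAPgAAAP//wD//4AAAHgAAAf//wD//wAAADAAAAf//gD//AAAAAAAAAf//gD/wAAAAAAAAAf//AH/wAAAAAAAAA///AH/gAAAAAAAAB///AP/gAAAAAAAAB/f/AP/AH+AAGAAAD+f/Af+AP/AAPAAAD+P/gf+Af/AAPAAAD8P/gf8Af/AAfAAAD8P/gf8Af/AAfAAAD8P/gf4AP+AAPAAAB4H/gP4AP+AAOAAAA4H/wP4AH8AAGAAAAQH/wPwAD4AAAAAAAAD/wHgABwAAAAAAAAB/wAAAAAAAAAAAAAB/wAAAAAAAAAAAAAA/wAAAAAAAAAAAAAA/wAH/wAAAAAAAAAAfwAH/4AAAAAADAAAfwAH/8AAAAAAHgAAPwAD/+AAAAAAPgAAHwAB/+AAAAYAfgAADgAA//AAAAeB/AAADgAAf/gAAAfj4AAADgAAP/gAAAP7wAAADwAAH/gAAAP8AAAAB4AAD/gAAAH4AA="/>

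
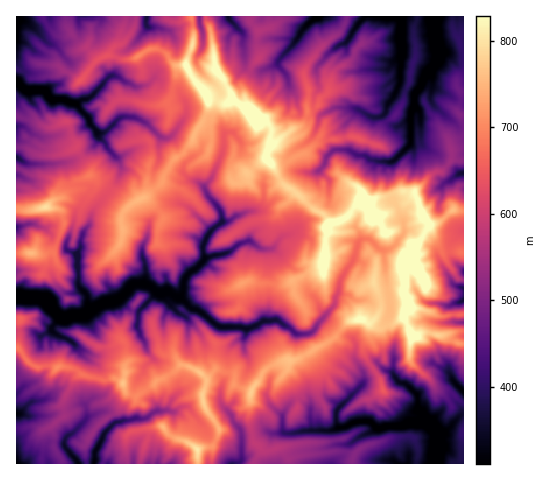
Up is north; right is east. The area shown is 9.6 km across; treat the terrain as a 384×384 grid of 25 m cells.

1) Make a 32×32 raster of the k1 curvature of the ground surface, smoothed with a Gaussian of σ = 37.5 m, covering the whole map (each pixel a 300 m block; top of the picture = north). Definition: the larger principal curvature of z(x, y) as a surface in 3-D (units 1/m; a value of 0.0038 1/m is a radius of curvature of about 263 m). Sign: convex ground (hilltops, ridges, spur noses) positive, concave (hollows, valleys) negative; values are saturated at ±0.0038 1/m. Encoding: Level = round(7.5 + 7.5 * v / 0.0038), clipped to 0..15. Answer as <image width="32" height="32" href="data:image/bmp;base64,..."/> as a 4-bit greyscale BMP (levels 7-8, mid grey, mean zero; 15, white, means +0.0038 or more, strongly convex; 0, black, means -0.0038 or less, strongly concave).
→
<image width="32" height="32" href="data:image/bmp;base64,Qk12AgAAAAAAAHYAAAAoAAAAIAAAACAAAAABAAQAAAAAAAACAAATCwAAEwsAABAAAAAAAAAAAAAAABEREQAiIiIAMzMzAERERABVVVUAZmZmAHd3dwCIiIgAmZmZAKqqqgC7u7sAzMzMAN3d3QDu7u4A////AJquy+u7yMyqqpmavLd6uJuZyu27ip37yrvN3e7O2siLzMqfre76h/vJu5ib+Zqpi4qruduqua2qyc2674vJibrJrIqq7Luvi+q4vLr9zLvNq6qIr4yojZ3MyInbi/qdypzr7ayZqs2rjauIrK+q/4z8vJiau5yZmpmruIms/Pes6Nyfusqrud2qm766m6j7r+uv+c6evc+dq+q6u3u6/e7/uIjd39vq7umb26zrj53/iX/5h/27m7maqbm6mJvryomPnbqqnLy7mZqJyrqOn7zdz6+umt+tqamaq7mrjcyfq76My8rcyu2aiLzInJ3avczby5yuq/36ypipy5qZ+ZqdnvuLu6m638uYetqZ+p2IuZzKm4m6vrzKp3vun7iu6d77mYq5iK+dmKq8eM6I3K6nqoiIqpnJyqqsuqn73fisy6qqqaq4m5qnyInOqJ2Pybqoi7mrm6uLnNmryqmcmb3bqru9m6u7m4q4ramu+6iauZnZy7yoyZmazLvO6pqpqcze2fqpyYuYr7m72ajLq6vOmr/83Kl8vPm6y6mdn428q63JvamJj464yLq7ua2bm727/Kq6evnpqcjZuru52Ku8uo68yI77+audys2ZmdiLu7qqu87X+vuLyZ6r6bfIi6yaqou6p/7cm6uL+9y4yIuJu6uJ2dv/qum8uY+Zqceb"/>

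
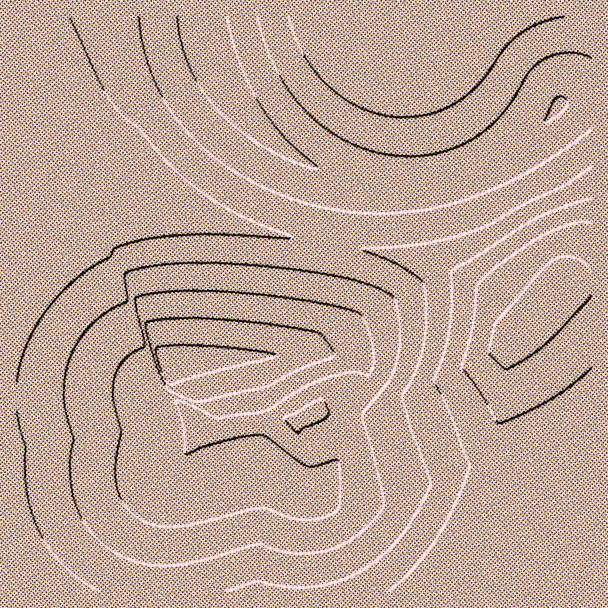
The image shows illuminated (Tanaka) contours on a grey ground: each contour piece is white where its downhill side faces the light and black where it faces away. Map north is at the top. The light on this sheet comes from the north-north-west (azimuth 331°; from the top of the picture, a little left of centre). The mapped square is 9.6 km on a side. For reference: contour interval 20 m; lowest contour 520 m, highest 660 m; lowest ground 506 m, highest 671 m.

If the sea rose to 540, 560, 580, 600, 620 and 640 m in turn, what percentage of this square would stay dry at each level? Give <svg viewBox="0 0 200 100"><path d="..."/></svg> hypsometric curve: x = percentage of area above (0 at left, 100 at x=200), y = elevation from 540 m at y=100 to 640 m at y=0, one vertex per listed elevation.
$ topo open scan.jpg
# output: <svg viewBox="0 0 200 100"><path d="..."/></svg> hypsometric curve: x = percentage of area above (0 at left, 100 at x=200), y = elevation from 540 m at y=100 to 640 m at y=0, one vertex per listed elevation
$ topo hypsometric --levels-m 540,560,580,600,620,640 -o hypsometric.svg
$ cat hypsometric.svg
<svg viewBox="0 0 200 100"><path d="M193 100l-23-20-45-20-49-20-44-20-21-20"/></svg>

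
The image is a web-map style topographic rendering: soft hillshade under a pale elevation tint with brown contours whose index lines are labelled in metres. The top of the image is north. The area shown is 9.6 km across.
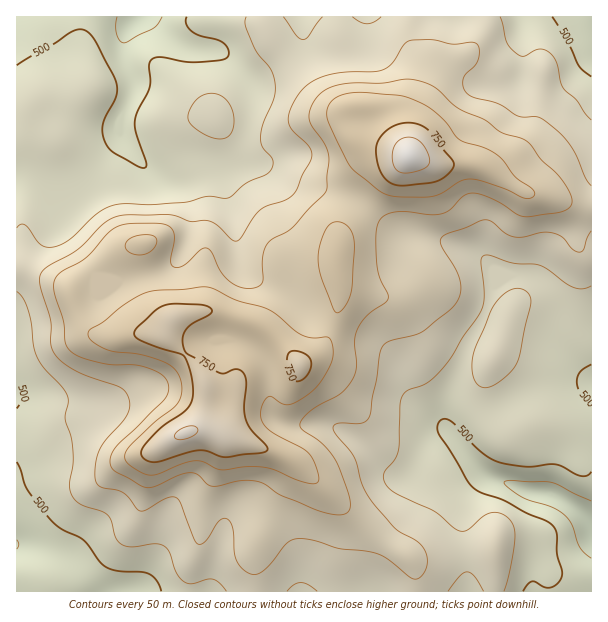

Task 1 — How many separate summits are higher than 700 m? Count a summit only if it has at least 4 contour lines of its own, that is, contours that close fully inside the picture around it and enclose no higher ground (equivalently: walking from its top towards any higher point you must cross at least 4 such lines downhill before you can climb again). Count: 1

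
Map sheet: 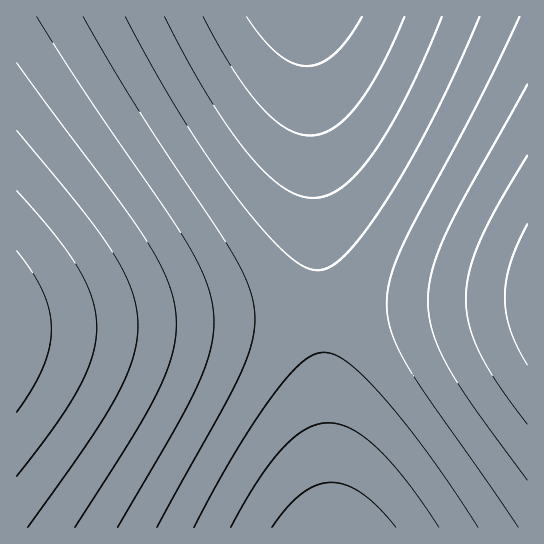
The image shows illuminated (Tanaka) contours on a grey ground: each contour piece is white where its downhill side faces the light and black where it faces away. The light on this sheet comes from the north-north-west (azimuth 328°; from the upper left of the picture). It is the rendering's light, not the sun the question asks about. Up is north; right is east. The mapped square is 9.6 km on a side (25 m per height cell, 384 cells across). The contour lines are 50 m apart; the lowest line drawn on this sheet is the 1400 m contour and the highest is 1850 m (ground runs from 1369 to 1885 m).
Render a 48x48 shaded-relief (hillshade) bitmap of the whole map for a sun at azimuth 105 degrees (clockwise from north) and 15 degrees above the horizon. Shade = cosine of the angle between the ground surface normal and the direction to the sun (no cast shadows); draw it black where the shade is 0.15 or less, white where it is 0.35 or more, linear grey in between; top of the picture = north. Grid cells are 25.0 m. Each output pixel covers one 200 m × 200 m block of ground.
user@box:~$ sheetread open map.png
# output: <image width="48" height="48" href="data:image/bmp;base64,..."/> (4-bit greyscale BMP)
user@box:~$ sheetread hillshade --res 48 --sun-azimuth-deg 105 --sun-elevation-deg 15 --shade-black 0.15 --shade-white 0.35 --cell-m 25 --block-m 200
<image width="48" height="48" href="data:image/bmp;base64,Qk32BAAAAAAAAHYAAAAoAAAAMAAAADAAAAABAAQAAAAAAIAEAAATCwAAEwsAABAAAAAAAAAAAAAAABEREQAiIiIAMzMzAERERABVVVUAZmZmAHd3dwCIiIgAmZmZAKqqqgC7u7sAzMzMAN3d3QDu7u4A////AN3d3d3d3u7u7u7u3cy7qYh2ZVVERERERN3d3d3d3u7u7u7u3cy7qYh2ZVVERERERN3d3d3d7u7u7u7u3cy7qYh2ZVVERERERN3d3d3d7u7u7u7u3cy7qYd2ZVVERERERd3d3d3d7u7u7u7u3cy7qYd2ZVVERERERd3d3d3d7u7u7u7u3cy7qYd2ZVVEREREVd3d3d3d7u7u7u7u3cy7qYd2ZVVEREREVd3d3d3d7u7u7u7u3cy6qYd2ZVVEREREVd3d3d3d7u7u7u7t3cy6qYd2ZVVEREREVd3d3d3d7u7u7u7t3cy6qYd2ZVVEREREVd3d3d3d7u7u7u7t3cy6qYd2ZVVEREREVd3d3d3d7u7u7u7t3cy6mYd2VVVEREREVd3d3d3d3u7u7u7t3cy6mYdmVVREREREVc3d3d3d3e7u7u7d3cu6mYdmVVRERERERczd3d3d3d7u7u7d3Mu6mIdmVVRERERERMzM3d3d3d3u7u3d3Mu6mIdmVURERERERMzMzd3d3d3d3d3d3MuqmHdlVURERERERMzMzN3d3d3d3d3dzMuqmHZlVERERERERMzMzMzd3d3d3d3dzLupmHZlVERERERERMzMzMzN3d3d3d3czLupiHZlVERENERERMzMzMzMzd3d3d3czLqph3ZVREQzMzNERLvMzMzMzN3d3d3My7qph2ZVREMzMzMzRLu7zMzMzMzd3czMy7qZh2ZURDMzMzMzM7u7vMzMzMzMzMzMu6qYh2VUQzMzMzMzM7u7u8zMzMzMzMzMu6qYd2VUQzMzMzMzM7u7u8zMzMzMzMzMu6qYd2VEQzMzMzMzM7u7u7zMzMzMzMzLu6mYdmVEMzMzMzMzM7u7u7zMzMzMzMzLu6mYdmVEMzMyIjMzM7u7u7vMzMzMzMzLuqmYdlVEMzMiIiMzM7u7u7vMzMzMzMzLuqmIdlVEMzMiIiIzM7u7u7vMzMzMzMzLuqmIdlVEMzIiIiIzM7u7u7vMzMzMzMy7uqmIdlVEMzIiIiIzM7u7u7vMzMzMzMy7uqmIdlVEMzIiIiIzM7u7u7vMzMzMzMy7uqmIdlVDMzIiIiIzM7u7u7vMzMzMzMy7uqmHdlVDMzIiIiIzM7u7u7zMzMzMzMy7uqmHdlVDMzIiIiIzM7u7u7zMzMzMzMy7uqmHdlRDMzIiIiIzM7u7u7zMzMzMzMy7uqmHdlRDMzIiIiMzM7u7u7zMzMzMzMy7uqmHdlRDMzIiIiMzM7u7u8zMzMzMzMy7uqmHdlRDMzIiIiMzM7u7u8zMzMzMzMy7uqmHdlRDMzMiIjMzM7u7u8zMzMzMzMzLuqmHdlRDMzMiIjMzM7u7u8zMzMzMzMzLuqmHdlRDMzMiIjMzM7u7vMzMzMzMzMzLuqmHZlRDMzMiIzMzM7u7vMzMzMzMzMzLuqmHZlRDMzMyMzMzM7u7vMzMzMzMzMzLuqmHZlRDMzMzMzMzM7u7vMzMzMzMzMzLuqmHZlRDMzMzMzMzM7u7zMzMzMzMzMzLupmHZlRDMzMzMzMzMw=="/>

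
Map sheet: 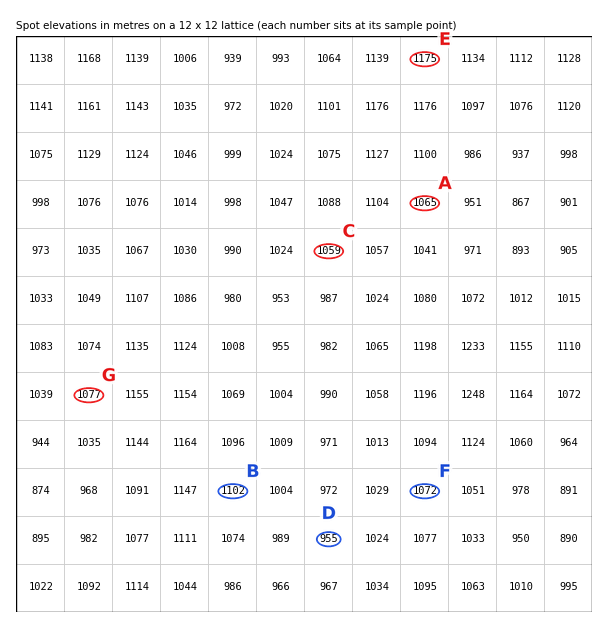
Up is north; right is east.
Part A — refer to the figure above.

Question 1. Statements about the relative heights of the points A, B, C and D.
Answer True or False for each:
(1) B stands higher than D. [True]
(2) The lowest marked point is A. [False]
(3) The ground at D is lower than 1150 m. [True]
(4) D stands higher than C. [False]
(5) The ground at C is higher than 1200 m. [False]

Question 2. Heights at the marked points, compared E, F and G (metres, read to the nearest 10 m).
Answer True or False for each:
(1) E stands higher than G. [True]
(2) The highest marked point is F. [False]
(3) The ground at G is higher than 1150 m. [False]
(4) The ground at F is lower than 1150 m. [True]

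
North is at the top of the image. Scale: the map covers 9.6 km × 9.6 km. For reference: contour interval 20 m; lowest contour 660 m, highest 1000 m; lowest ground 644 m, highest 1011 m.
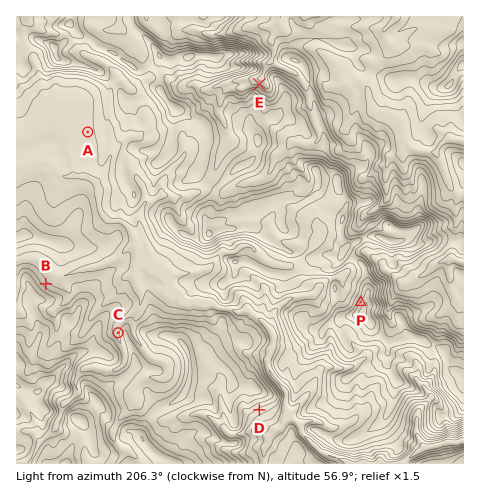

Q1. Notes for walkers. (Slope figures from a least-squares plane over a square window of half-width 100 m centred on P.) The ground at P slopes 14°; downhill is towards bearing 300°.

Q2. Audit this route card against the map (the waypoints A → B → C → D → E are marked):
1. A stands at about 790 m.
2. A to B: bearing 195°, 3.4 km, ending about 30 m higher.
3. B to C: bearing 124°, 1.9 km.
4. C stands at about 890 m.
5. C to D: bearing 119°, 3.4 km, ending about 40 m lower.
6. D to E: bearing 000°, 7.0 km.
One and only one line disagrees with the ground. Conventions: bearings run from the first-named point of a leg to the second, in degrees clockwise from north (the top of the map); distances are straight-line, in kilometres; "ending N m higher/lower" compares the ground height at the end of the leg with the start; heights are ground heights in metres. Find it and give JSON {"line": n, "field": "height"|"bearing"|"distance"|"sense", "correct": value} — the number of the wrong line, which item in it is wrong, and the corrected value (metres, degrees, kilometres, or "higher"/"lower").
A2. {"line": 4, "field": "height", "correct": 810}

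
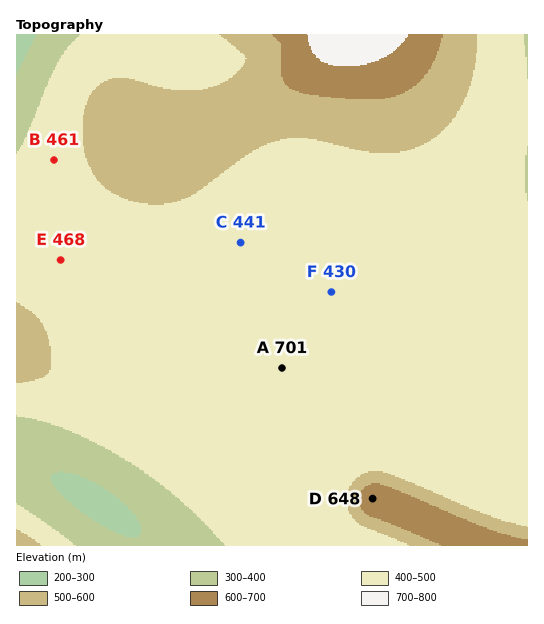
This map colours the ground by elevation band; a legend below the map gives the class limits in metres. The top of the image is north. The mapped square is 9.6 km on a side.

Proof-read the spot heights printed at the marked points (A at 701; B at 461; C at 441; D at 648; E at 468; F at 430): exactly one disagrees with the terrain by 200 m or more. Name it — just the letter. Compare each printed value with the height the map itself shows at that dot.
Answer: A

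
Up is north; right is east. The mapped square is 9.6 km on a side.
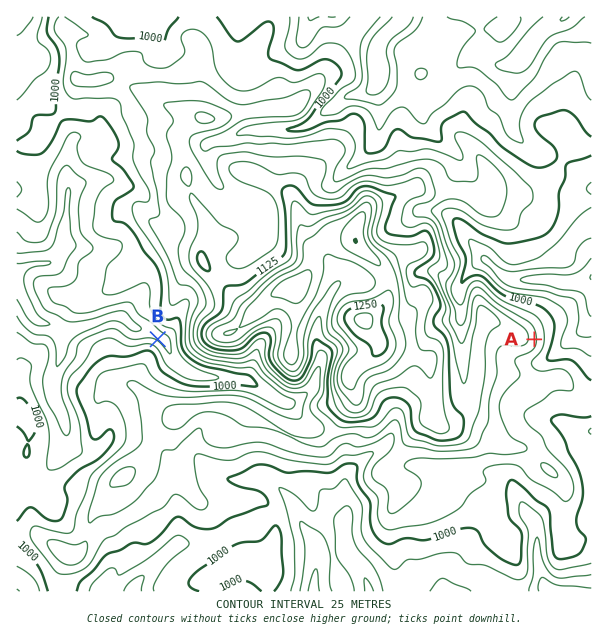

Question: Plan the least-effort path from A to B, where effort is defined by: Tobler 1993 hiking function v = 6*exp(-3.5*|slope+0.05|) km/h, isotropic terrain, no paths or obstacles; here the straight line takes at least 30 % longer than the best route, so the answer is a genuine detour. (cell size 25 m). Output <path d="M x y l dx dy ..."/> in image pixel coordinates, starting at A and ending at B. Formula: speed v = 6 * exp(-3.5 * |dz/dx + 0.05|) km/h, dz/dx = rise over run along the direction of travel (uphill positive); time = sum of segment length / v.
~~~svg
<path d="M534 339l-4 5-96 48-35 0-12 6-7 7-3 6-6 6-21 11-17 0-12-6-16 0-27-14-15-15-27-13-2 0-3-2-3 0-9-4-15 0-24-12-22-23"/>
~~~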